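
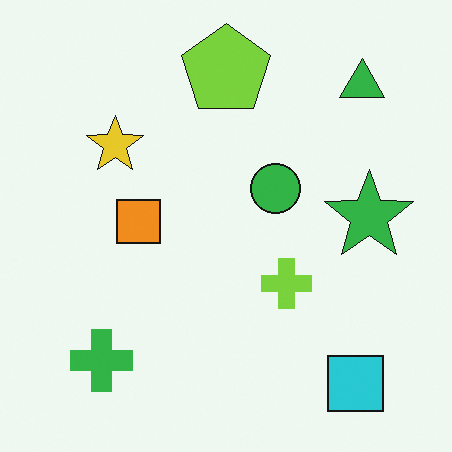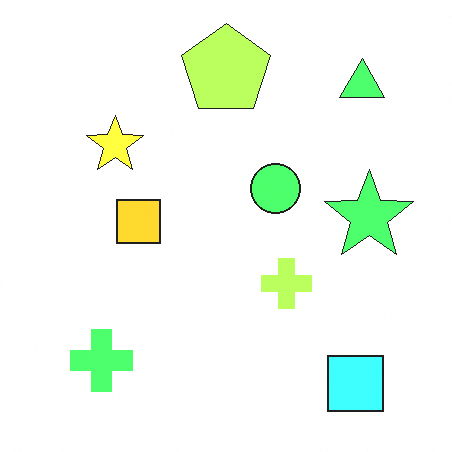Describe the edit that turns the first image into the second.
The image was brightened a lot.

Every pixel — background and shapes alike — is uniformly brightened.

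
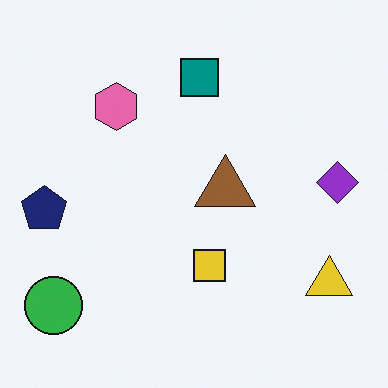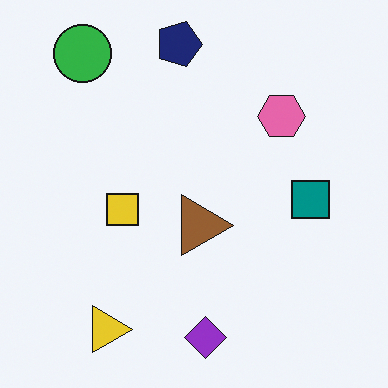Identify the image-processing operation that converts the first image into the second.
The transformation is: rotated 90° clockwise.

The green circle sits in the bottom-left of the first image and the top-left of the second — consistent with a whole-image 90° clockwise rotation.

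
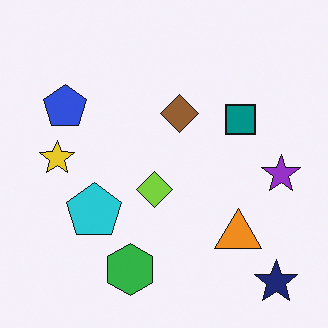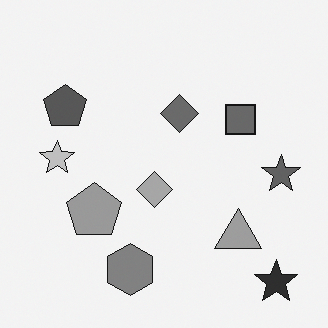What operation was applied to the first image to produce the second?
This is the original image converted to grayscale.

All color is removed — every shape is now a shade of grey.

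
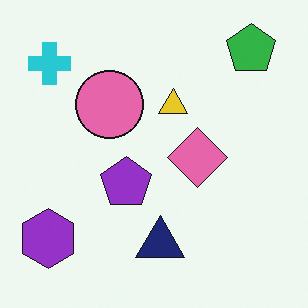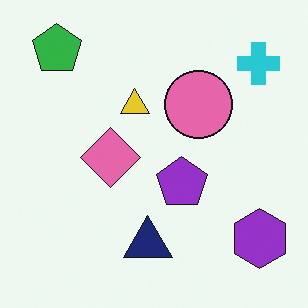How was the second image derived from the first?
The second image is the first flipped horizontally (left ↔ right).

The purple hexagon is in the bottom-left of the first image and the bottom-right of the second — shapes on opposite sides of the vertical midline have swapped in a mirror flip.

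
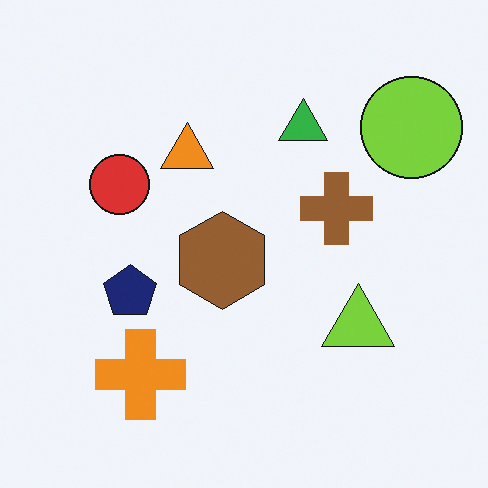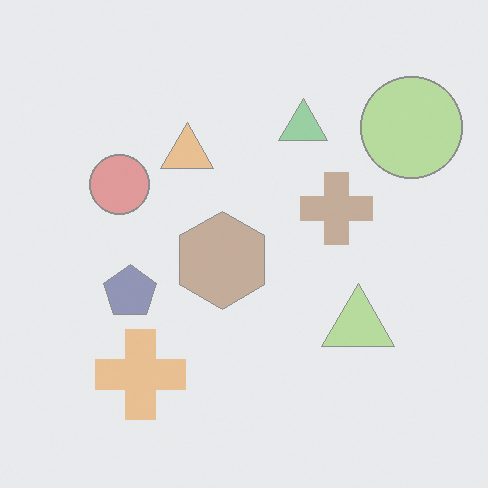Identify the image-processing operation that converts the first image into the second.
The image was washed out (contrast reduced).

Tones are pushed toward mid-grey across the whole image — a global contrast change.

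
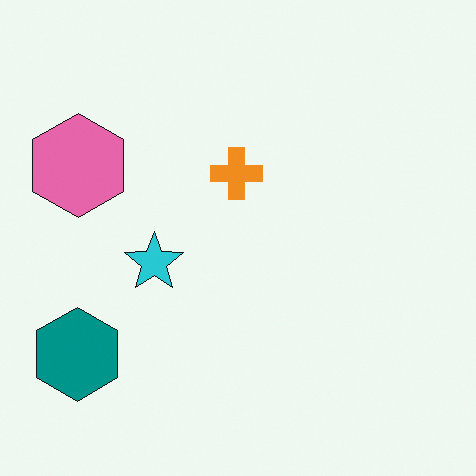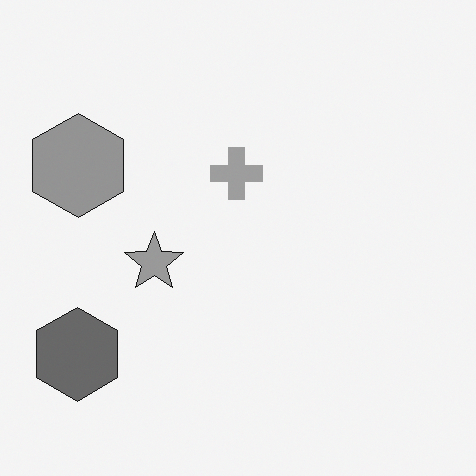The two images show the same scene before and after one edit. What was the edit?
The transformation is: converted to grayscale.

All color is removed — every shape is now a shade of grey.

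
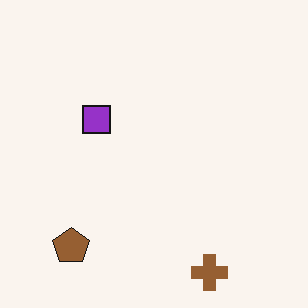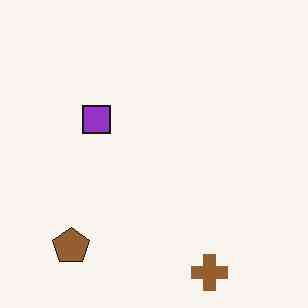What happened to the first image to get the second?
The image was given moderate JPEG compression.

Blocky 8×8 compression artifacts appear around shape edges and the flat background shows ringing — characteristic JPEG degradation.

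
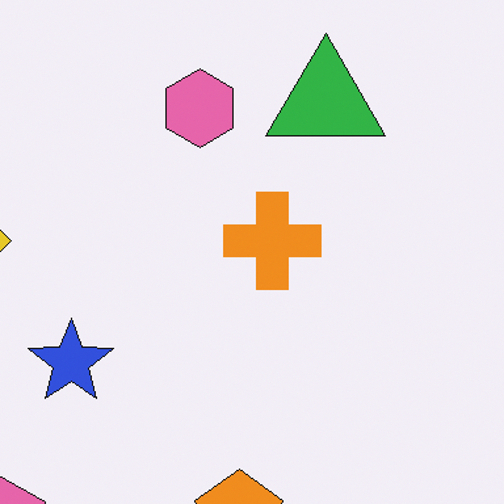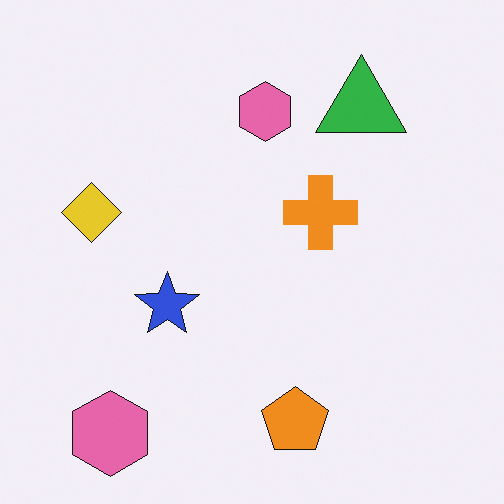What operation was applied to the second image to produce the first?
The image was cropped to a modestly smaller region and rescaled.

The visible shapes are larger and the field of view is narrower; shapes near the original edges may be partly or wholly outside the frame — a crop-and-rescale.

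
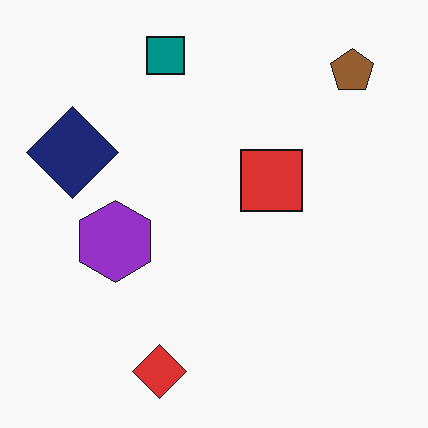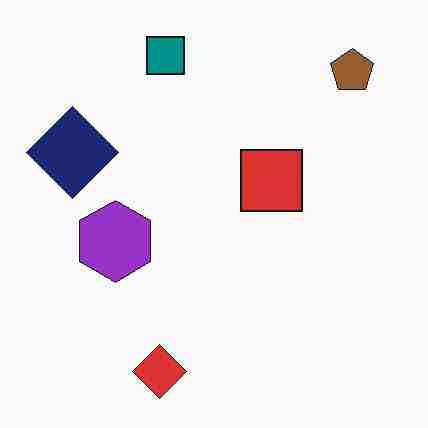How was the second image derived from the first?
The second image is the first degraded with heavy JPEG compression.

Blocky 8×8 compression artifacts appear around shape edges and the flat background shows ringing — characteristic JPEG degradation.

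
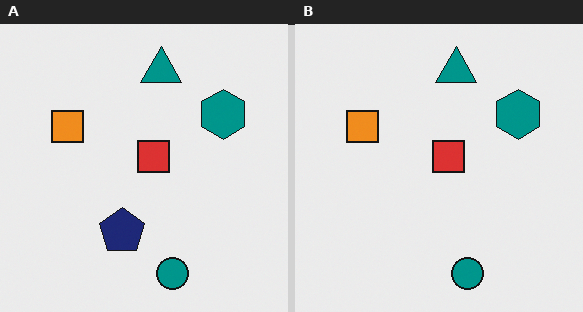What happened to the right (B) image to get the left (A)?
The image was overlaid with an additional navy pentagon.

A navy pentagon appears in the left (A) image that is absent from the right (B).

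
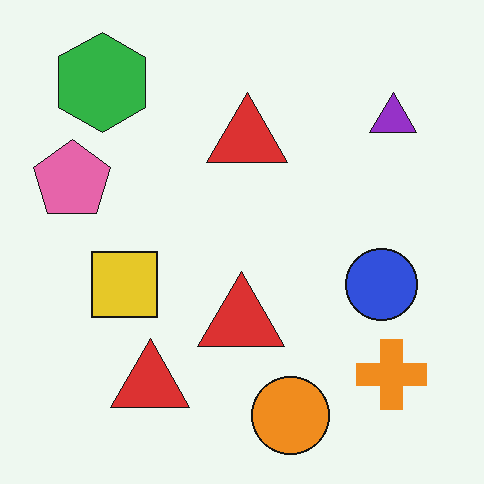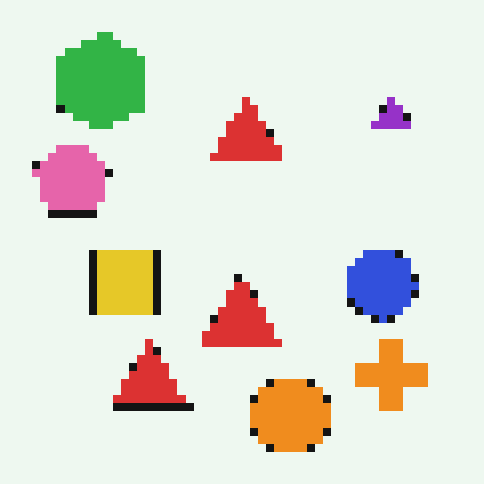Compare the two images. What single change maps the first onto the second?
It was pixelated into visible square blocks.

Shapes are reduced to large square blocks; fine edges and outlines are lost — a downscale-then-upscale (mosaic) effect.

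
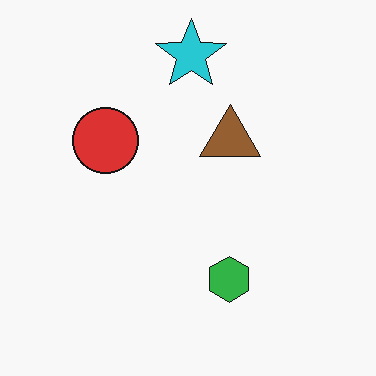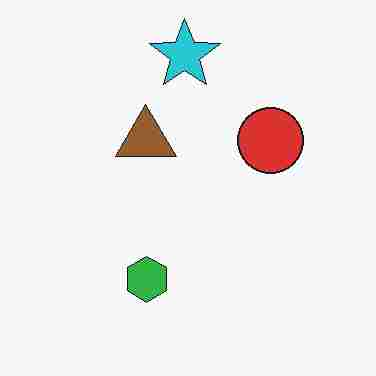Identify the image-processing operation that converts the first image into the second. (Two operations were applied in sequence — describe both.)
The transformation is: flipped horizontally (left ↔ right), then heavily JPEG-compressed with obvious blocking artifacts.

The red circle is in the left of the first image and the right of the second — shapes on opposite sides of the vertical midline have swapped in a mirror flip. Blocky 8×8 compression artifacts appear around shape edges and the flat background shows ringing — characteristic JPEG degradation.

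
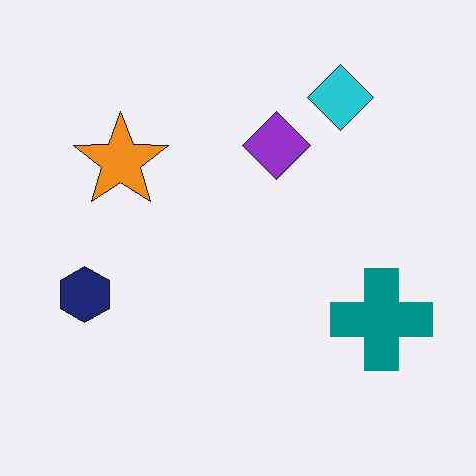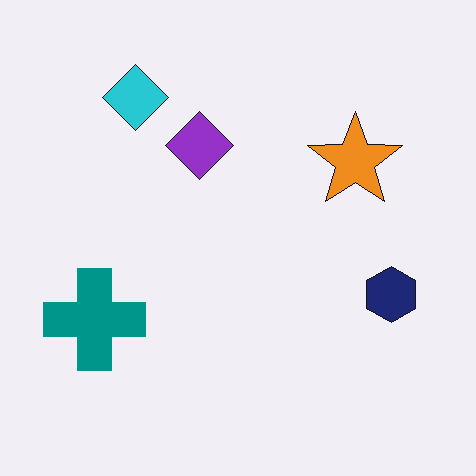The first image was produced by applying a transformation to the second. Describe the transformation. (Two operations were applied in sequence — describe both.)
JPEG-compressed with visible artifacts, then flipped horizontally (left ↔ right).

Blocky 8×8 compression artifacts appear around shape edges and the flat background shows ringing — characteristic JPEG degradation. The navy hexagon is in the right of the second image and the left of the first — shapes on opposite sides of the vertical midline have swapped in a mirror flip.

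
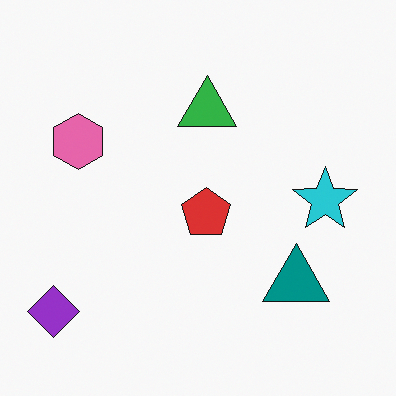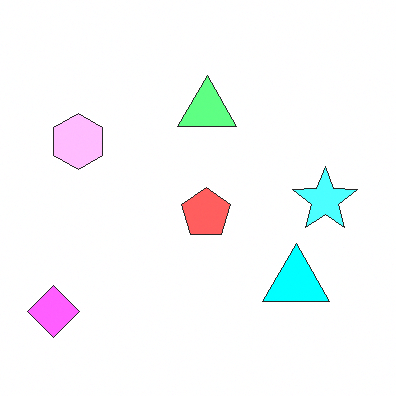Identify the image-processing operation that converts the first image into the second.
The transformation is: brightened a lot.

Every pixel — background and shapes alike — is uniformly brightened.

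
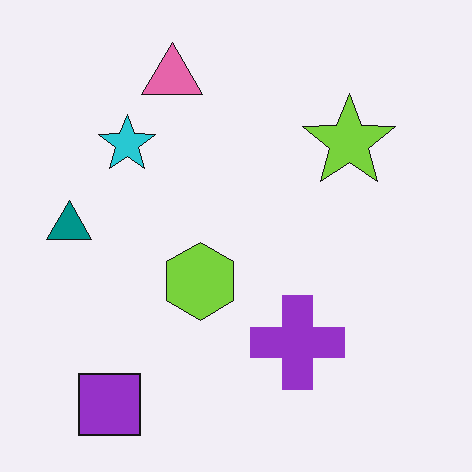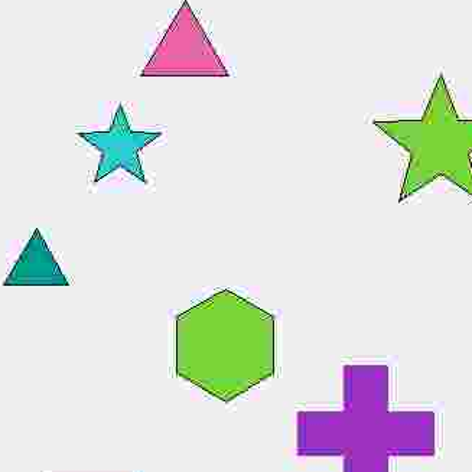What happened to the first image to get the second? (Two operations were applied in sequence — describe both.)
The transformation is: heavily JPEG-compressed with obvious blocking artifacts, then cropped to a modestly smaller region and rescaled.

Blocky 8×8 compression artifacts appear around shape edges and the flat background shows ringing — characteristic JPEG degradation. The visible shapes are larger and the field of view is narrower; shapes near the original edges may be partly or wholly outside the frame — a crop-and-rescale.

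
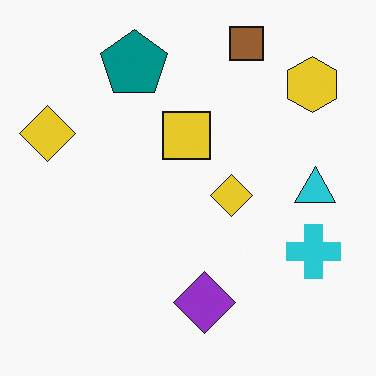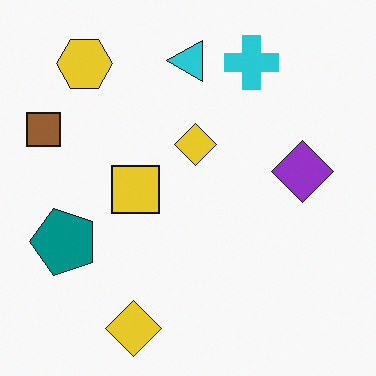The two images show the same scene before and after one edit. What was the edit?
The second image is the first rotated 90° counter-clockwise.

The yellow hexagon sits in the top-right of the first image and the top-left of the second — consistent with a whole-image 90° counter-clockwise rotation.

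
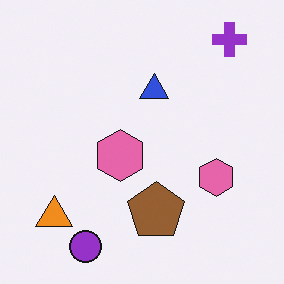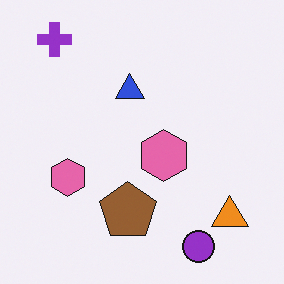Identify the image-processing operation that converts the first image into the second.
The transformation is: flipped horizontally (left ↔ right).

The orange triangle is in the bottom-left of the first image and the bottom-right of the second — shapes on opposite sides of the vertical midline have swapped in a mirror flip.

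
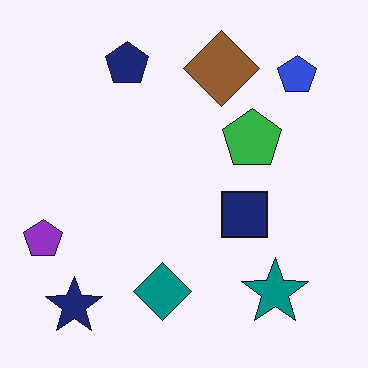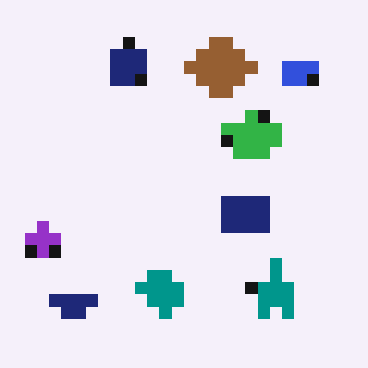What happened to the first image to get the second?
The transformation is: coarsely pixelated.

Shapes are reduced to large square blocks; fine edges and outlines are lost — a downscale-then-upscale (mosaic) effect.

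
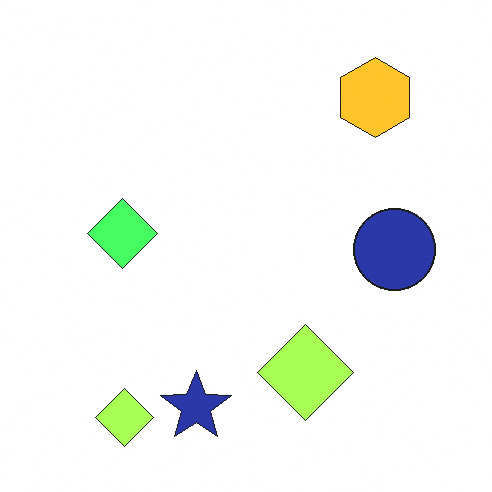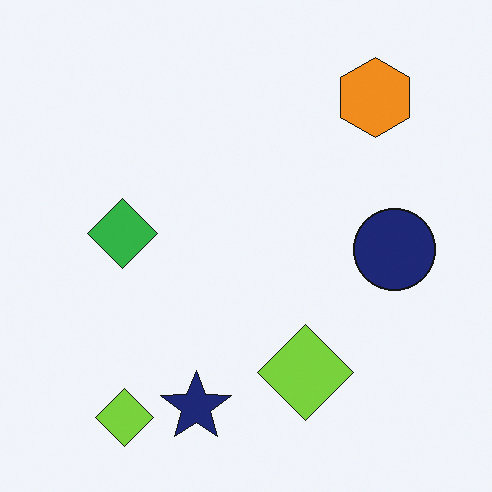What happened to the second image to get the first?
Substantially brightened.

Every pixel — background and shapes alike — is uniformly brightened.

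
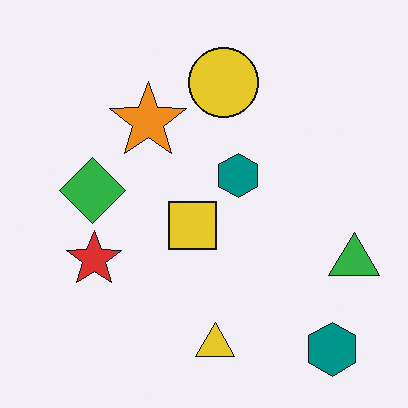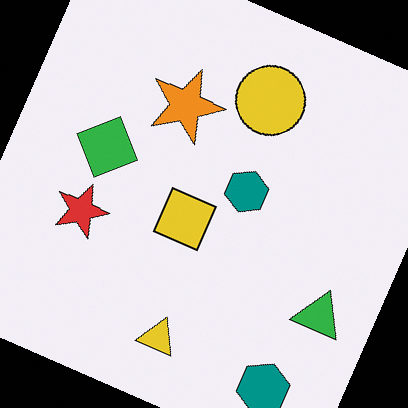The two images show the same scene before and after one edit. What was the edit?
The transformation is: rotated clockwise by a moderate amount.

Every shape is tilted by the same angle and the image corners show triangular fill wedges — a whole-image rotation by a non-right angle.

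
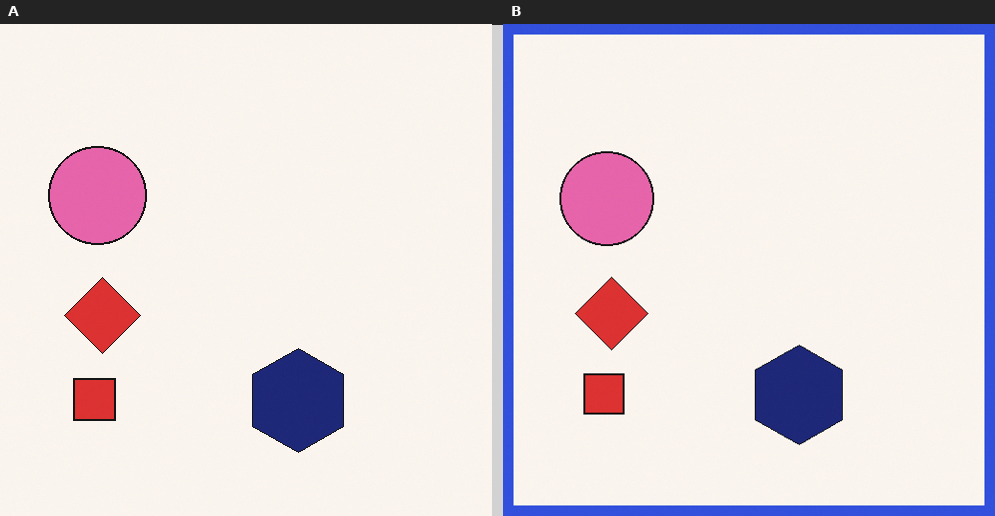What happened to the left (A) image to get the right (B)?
It was framed with a blue border.

A solid blue frame runs around the edge of the right (B) image, with the content slightly shrunk inside it.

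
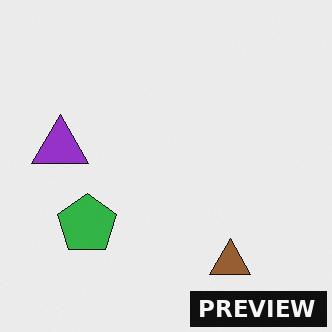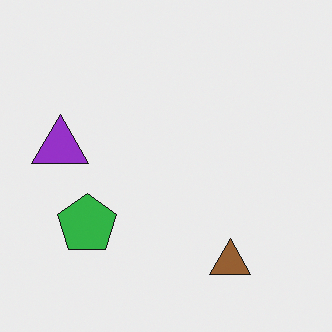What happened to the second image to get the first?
The first image is the second watermarked with the text "PREVIEW" in the lower-right corner.

A dark label reading "PREVIEW" appears in the lower-right corner.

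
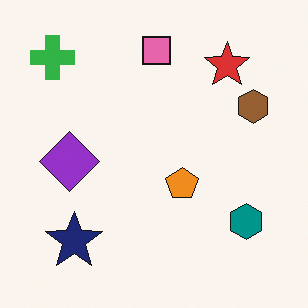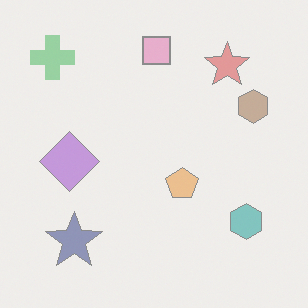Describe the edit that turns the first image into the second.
The transformation is: washed out (contrast reduced).

Tones are pushed toward mid-grey across the whole image — a global contrast change.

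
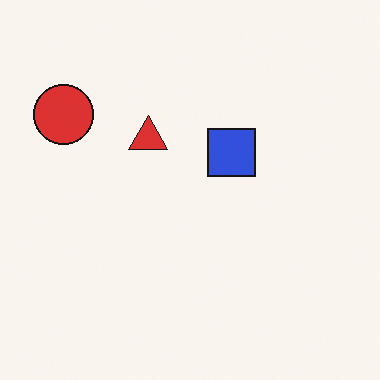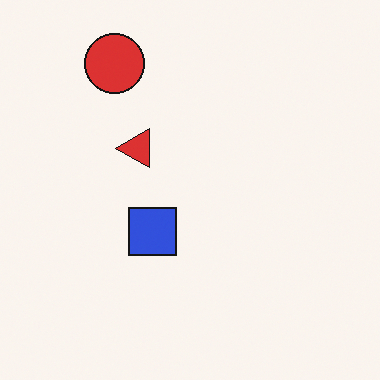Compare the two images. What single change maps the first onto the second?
Transposed (reflected across the top-left ↔ bottom-right diagonal).

Shapes have swapped their row and column positions — what was in the top-right is now in the bottom-left — a diagonal reflection.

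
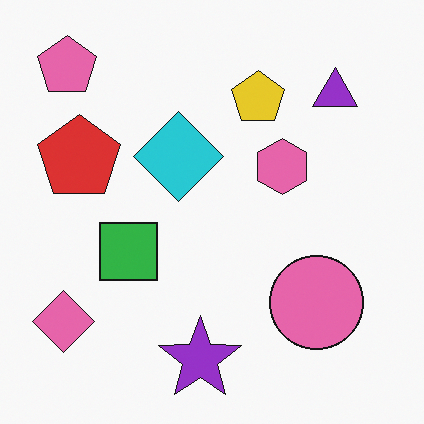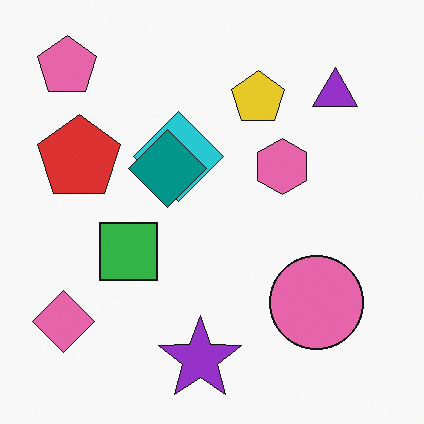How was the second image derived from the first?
The image was overlaid with an additional teal diamond.

A teal diamond appears in the second image that is absent from the first.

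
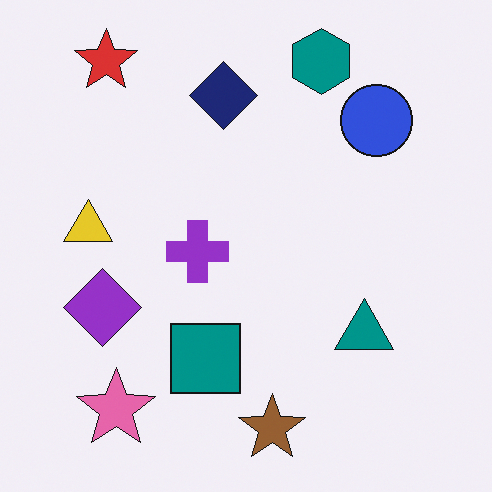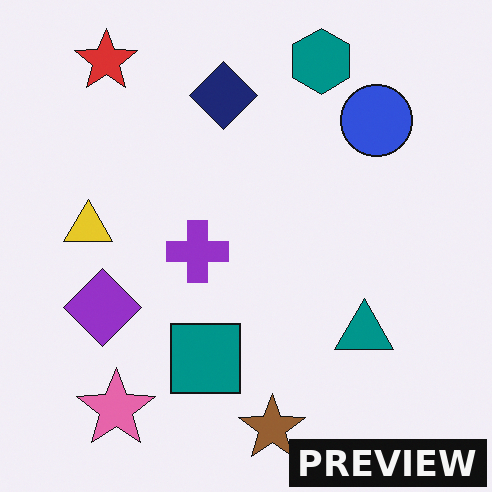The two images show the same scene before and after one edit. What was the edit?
This is the original image watermarked with the text "PREVIEW" in the lower-right corner.

A dark label reading "PREVIEW" appears in the lower-right corner.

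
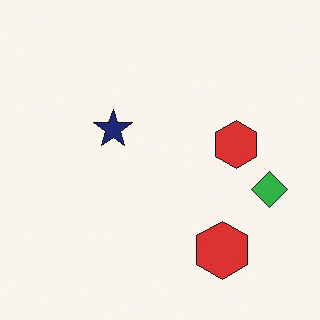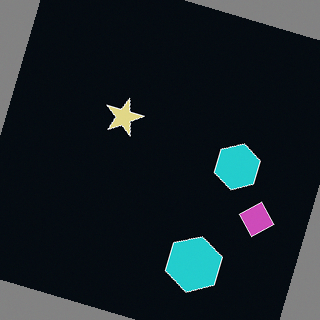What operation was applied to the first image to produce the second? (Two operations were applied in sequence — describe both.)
It was color-inverted (negative), then rotated clockwise by a clearly visible amount.

The light background has become dark and every shape's color is its complement — a photographic negative. Every shape is tilted by the same angle and the image corners show triangular fill wedges — a whole-image rotation by a non-right angle.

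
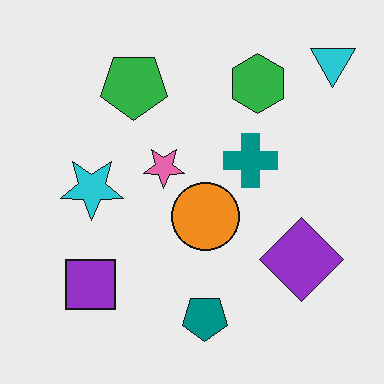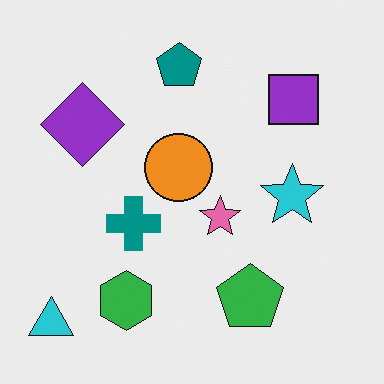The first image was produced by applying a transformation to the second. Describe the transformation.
This is the original image rotated 180°.

The cyan triangle sits in the bottom-left of the second image and the top-right of the first — consistent with a whole-image 180° rotation.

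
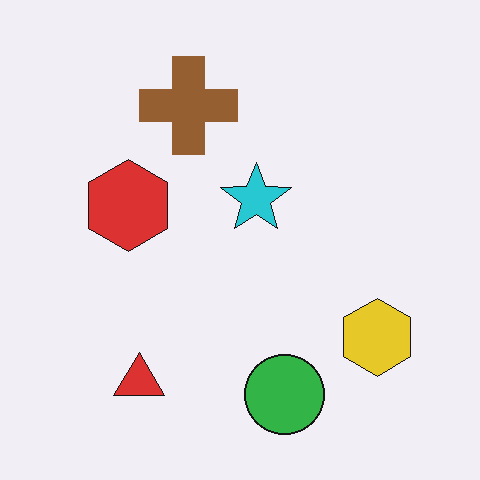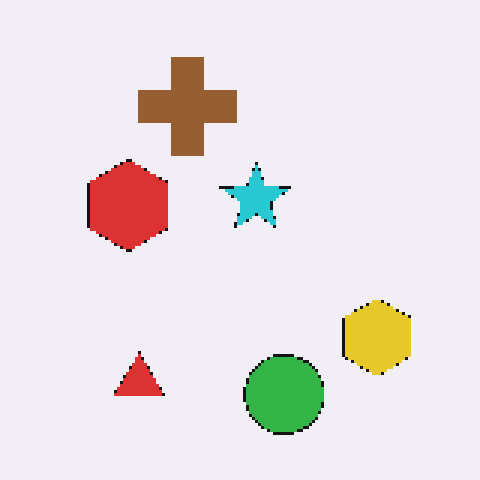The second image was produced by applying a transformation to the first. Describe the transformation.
The second image is the first lightly pixelated (a mild mosaic effect).

Shapes are reduced to large square blocks; fine edges and outlines are lost — a downscale-then-upscale (mosaic) effect.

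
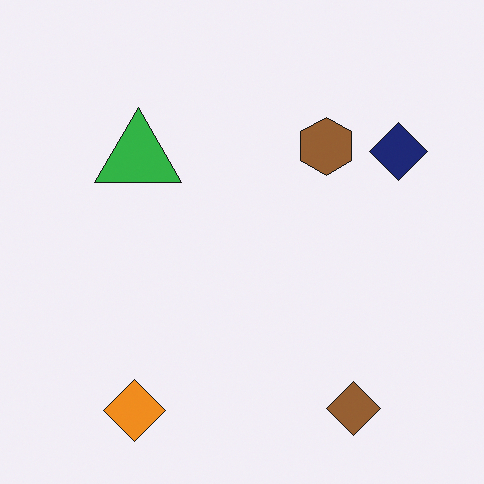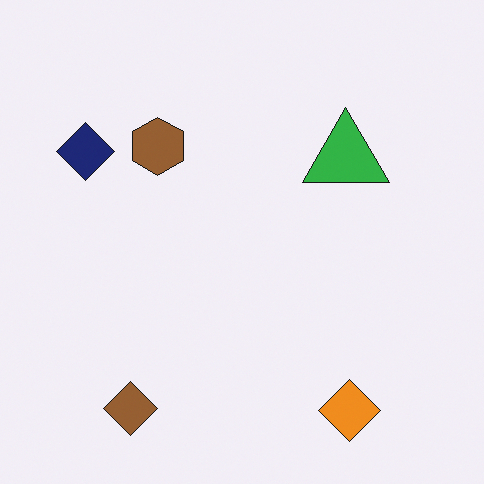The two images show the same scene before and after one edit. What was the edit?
The image was flipped horizontally (left ↔ right).

The navy diamond is in the top-right of the first image and the top-left of the second — shapes on opposite sides of the vertical midline have swapped in a mirror flip.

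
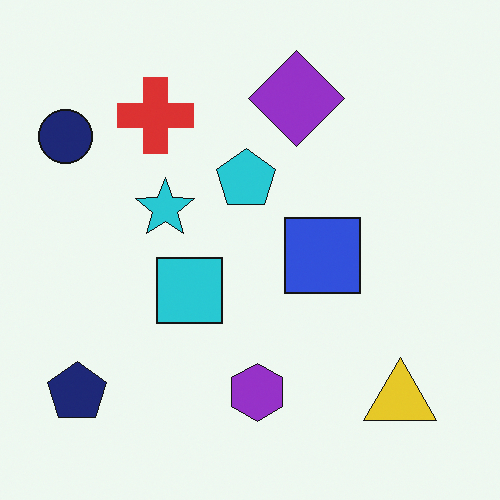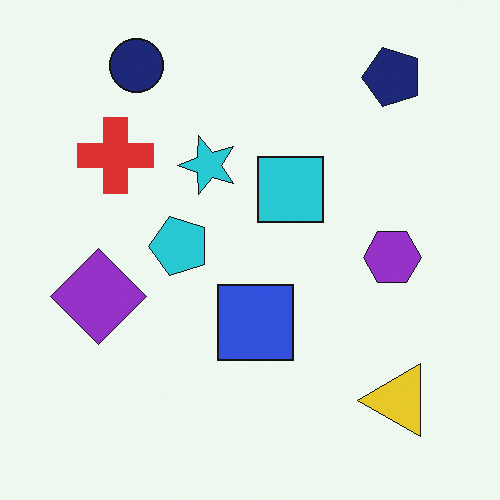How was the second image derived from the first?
The transformation is: transposed (reflected across the top-left ↔ bottom-right diagonal).

Shapes have swapped their row and column positions — what was in the top-right is now in the bottom-left — a diagonal reflection.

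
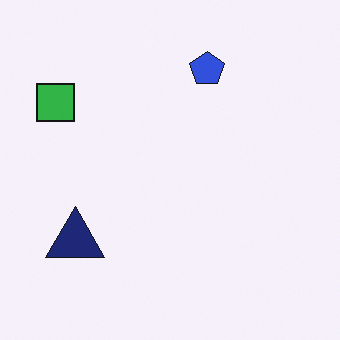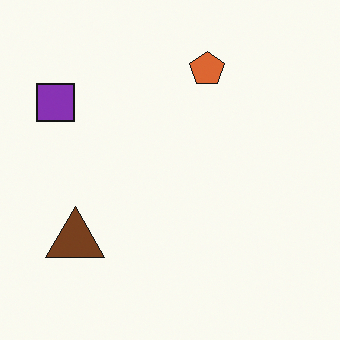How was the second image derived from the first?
The second image is the first hue-shifted through roughly a third of the color wheel.

Every shape's color has rotated by the same amount around the hue wheel — a uniform hue shift.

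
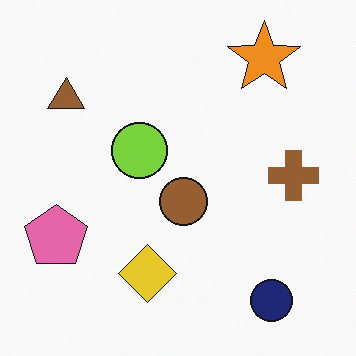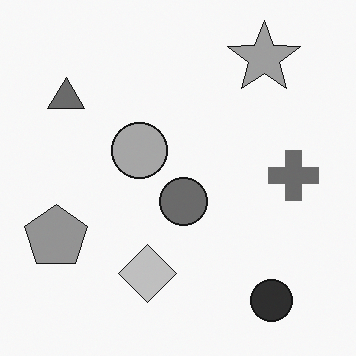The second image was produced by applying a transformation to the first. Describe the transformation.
It was converted to grayscale.

All color is removed — every shape is now a shade of grey.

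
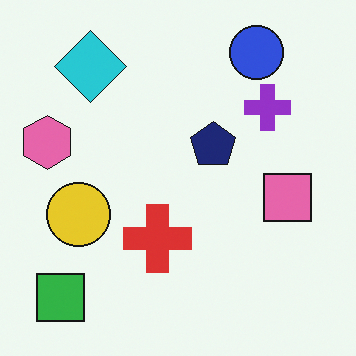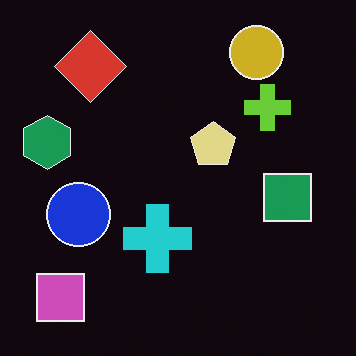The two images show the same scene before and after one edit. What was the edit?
The second image is the first color-inverted (negative).

The light background has become dark and every shape's color is its complement — a photographic negative.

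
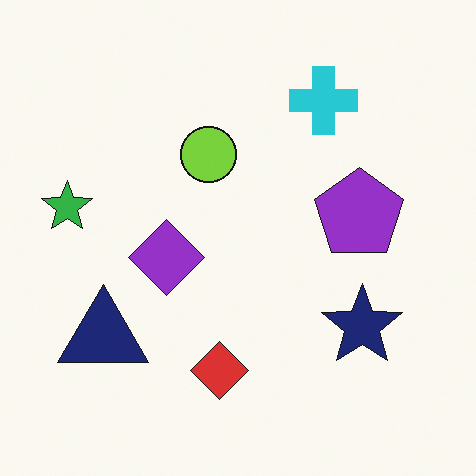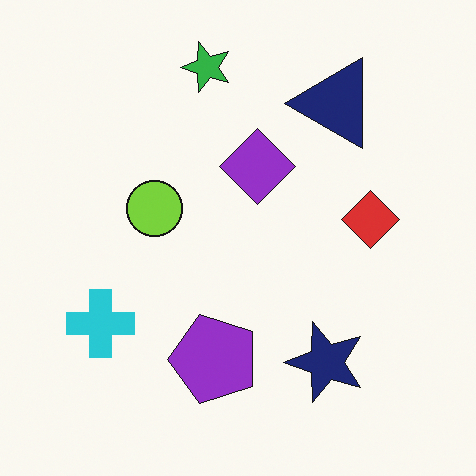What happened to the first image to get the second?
The second image is the first transposed (reflected across the top-left ↔ bottom-right diagonal).

Shapes have swapped their row and column positions — what was in the top-right is now in the bottom-left — a diagonal reflection.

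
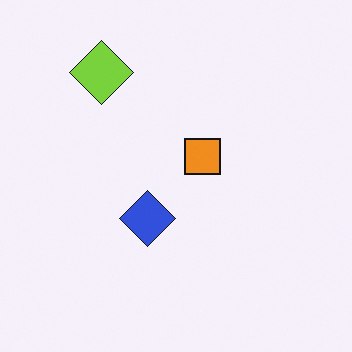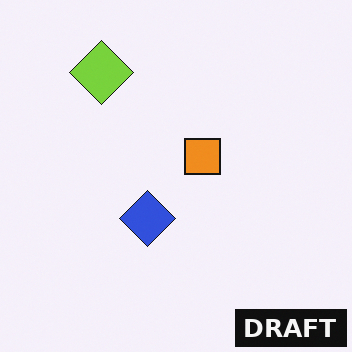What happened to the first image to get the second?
This is the original image watermarked with the text "DRAFT" in the lower-right corner.

A dark label reading "DRAFT" appears in the lower-right corner.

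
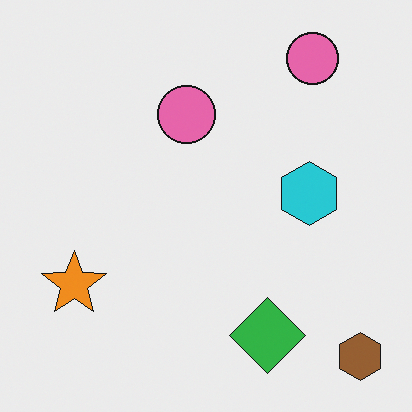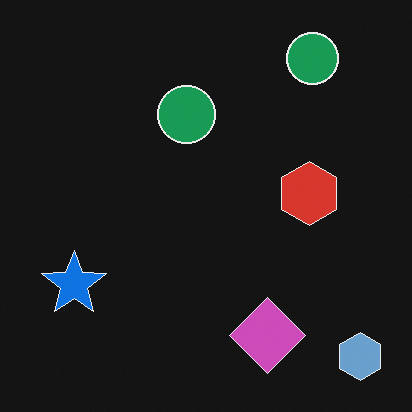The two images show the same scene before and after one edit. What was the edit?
This is the original image color-inverted (negative).

The light background has become dark and every shape's color is its complement — a photographic negative.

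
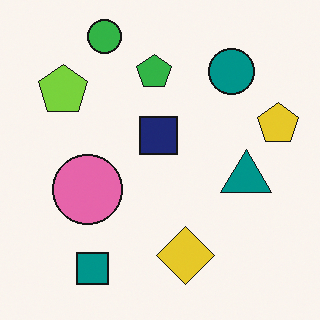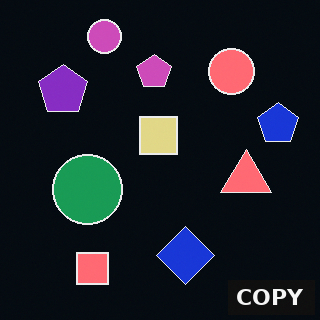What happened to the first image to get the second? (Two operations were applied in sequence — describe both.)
The image was color-inverted (negative), then watermarked with the text "COPY" in the lower-right corner.

The light background has become dark and every shape's color is its complement — a photographic negative. A dark label reading "COPY" appears in the lower-right corner.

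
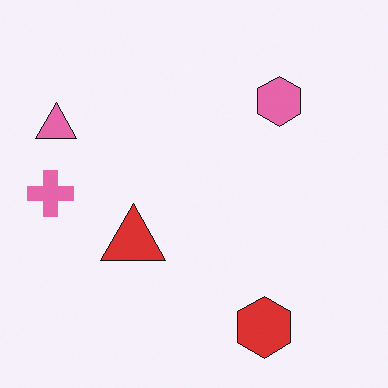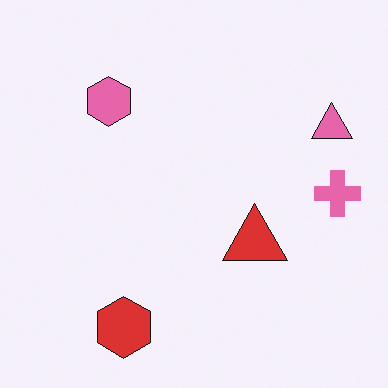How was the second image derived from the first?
This is the original image flipped horizontally (left ↔ right).

The pink cross is in the left of the first image and the right of the second — shapes on opposite sides of the vertical midline have swapped in a mirror flip.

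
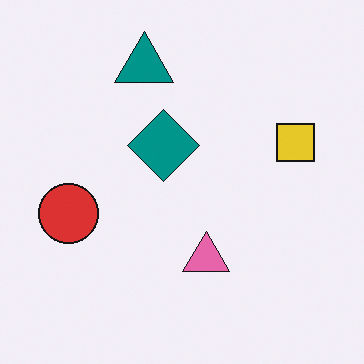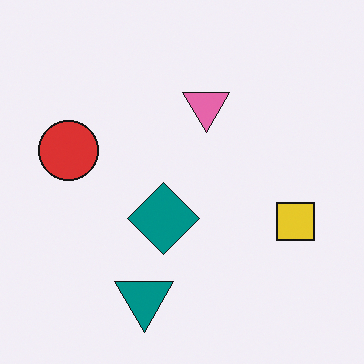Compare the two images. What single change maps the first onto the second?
This is the original image flipped vertically (top ↔ bottom).

The teal triangle is in the top of the first image and the bottom of the second — shapes on opposite sides of the horizontal midline have swapped in a mirror flip.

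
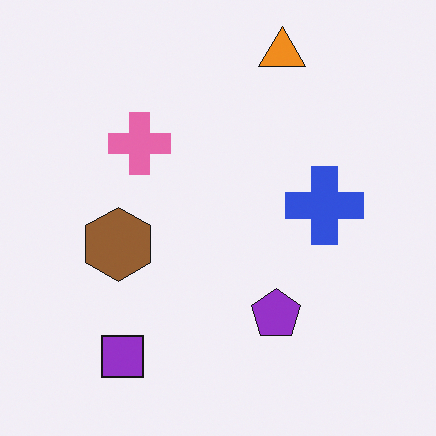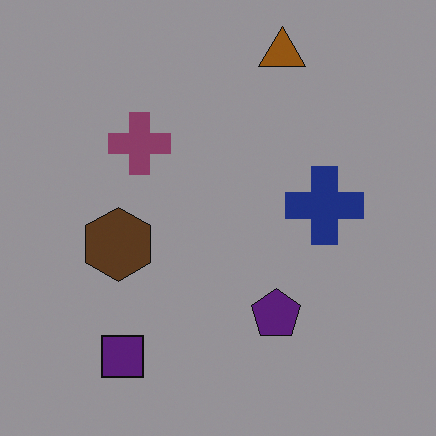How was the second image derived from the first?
Noticeably darkened.

Every pixel — background and shapes alike — is uniformly darkened.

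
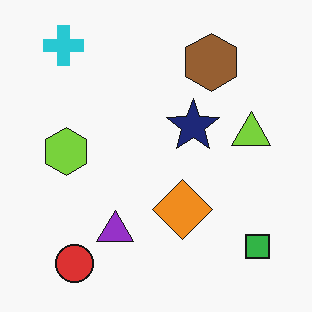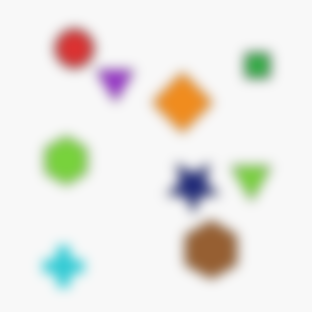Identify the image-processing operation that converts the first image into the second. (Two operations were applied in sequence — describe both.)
Flipped vertically (top ↔ bottom), then strongly gaussian-blurred.

The cyan cross is in the top-left of the first image and the bottom-left of the second — shapes on opposite sides of the horizontal midline have swapped in a mirror flip. Shape edges and outlines are uniformly softened across the whole image.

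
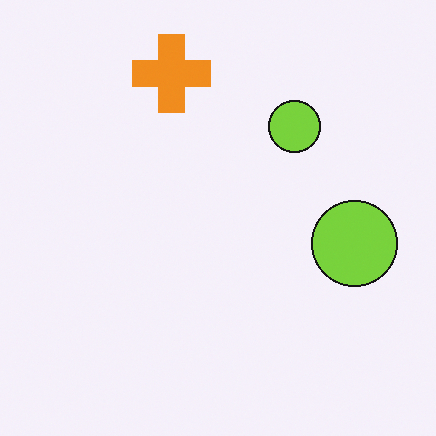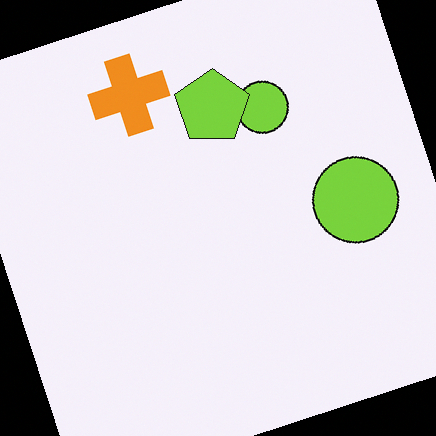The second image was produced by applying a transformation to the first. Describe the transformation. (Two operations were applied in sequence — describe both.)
The transformation is: rotated counter-clockwise by a moderate amount, then overlaid with an additional lime pentagon.

Every shape is tilted by the same angle and the image corners show triangular fill wedges — a whole-image rotation by a non-right angle. A lime pentagon appears in the second image that is absent from the first.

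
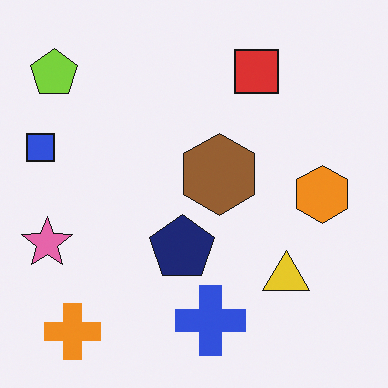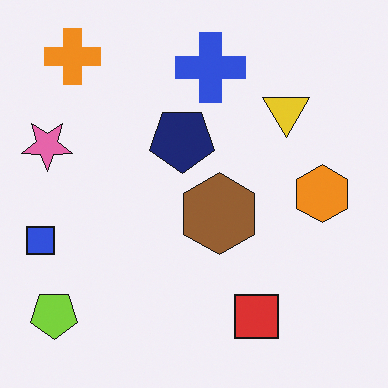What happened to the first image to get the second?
The second image is the first flipped vertically (top ↔ bottom).

The orange cross is in the bottom-left of the first image and the top-left of the second — shapes on opposite sides of the horizontal midline have swapped in a mirror flip.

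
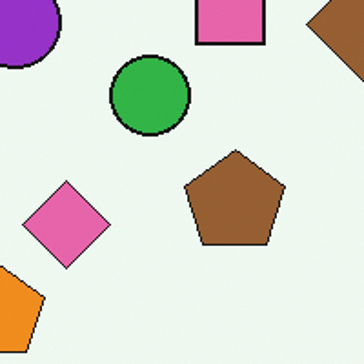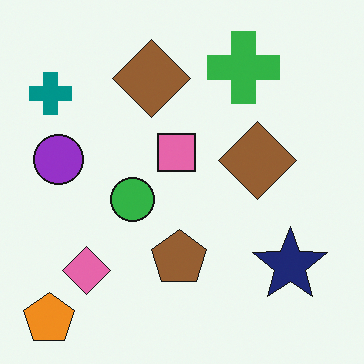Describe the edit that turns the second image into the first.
Cropped tightly and scaled back up.

The visible shapes are larger and the field of view is narrower; shapes near the original edges may be partly or wholly outside the frame — a crop-and-rescale.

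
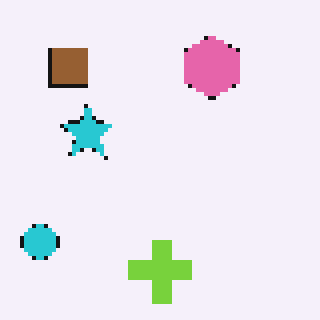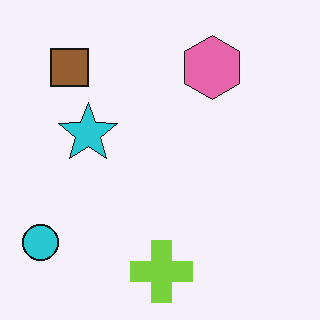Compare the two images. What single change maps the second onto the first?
The image was mildly pixelated.

Shapes are reduced to large square blocks; fine edges and outlines are lost — a downscale-then-upscale (mosaic) effect.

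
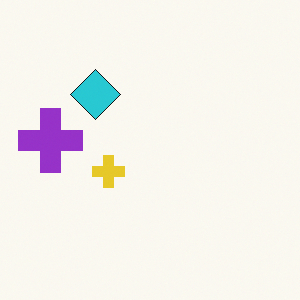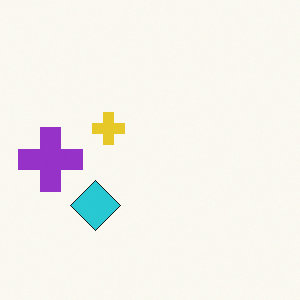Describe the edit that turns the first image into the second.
The image was flipped vertically (top ↔ bottom).

The cyan diamond is in the top-left of the first image and the bottom-left of the second — shapes on opposite sides of the horizontal midline have swapped in a mirror flip.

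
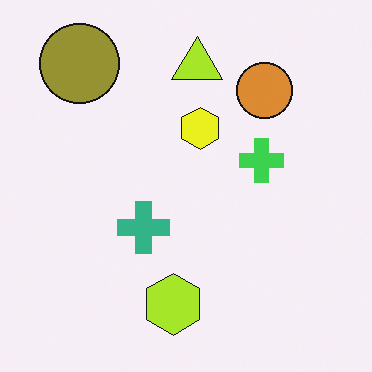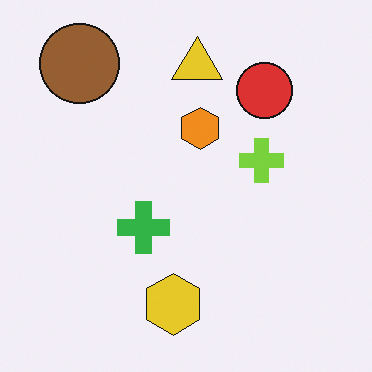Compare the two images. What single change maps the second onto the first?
It was hue-shifted slightly.

Every shape's color has rotated by the same amount around the hue wheel — a uniform hue shift.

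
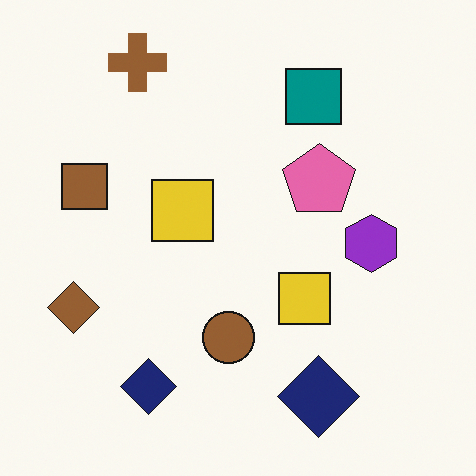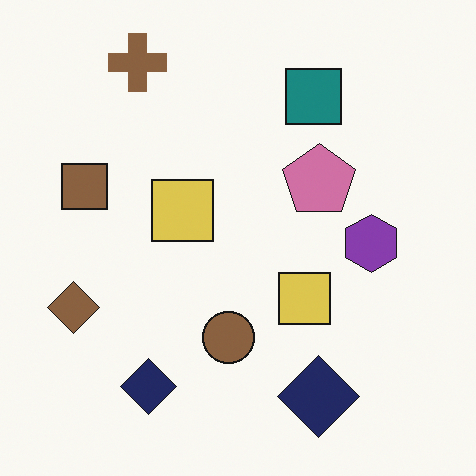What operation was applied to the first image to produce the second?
The second image is the first slightly desaturated.

All colors are more muted and greyish — a global saturation change.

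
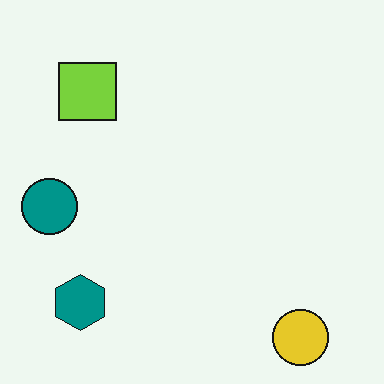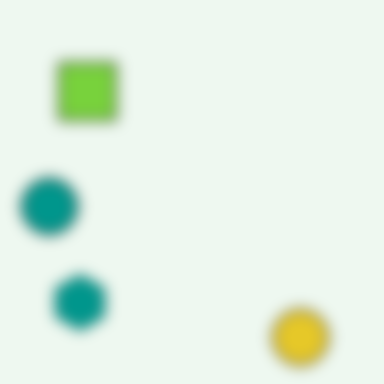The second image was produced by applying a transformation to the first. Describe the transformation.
The second image is the first strongly gaussian-blurred.

Shape edges and outlines are uniformly softened across the whole image.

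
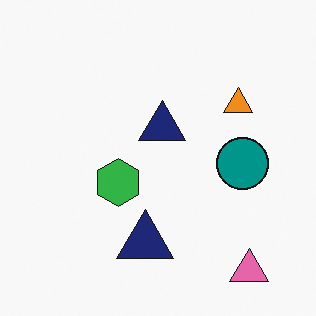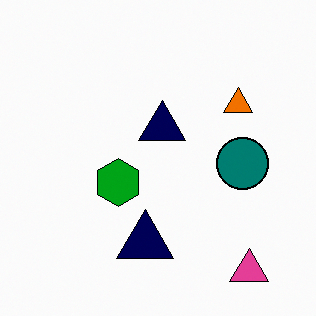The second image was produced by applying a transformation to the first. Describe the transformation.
It was given slightly increased contrast.

Tones are pushed away from mid-grey across the whole image — a global contrast change.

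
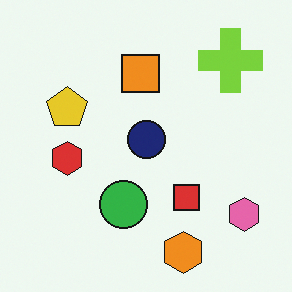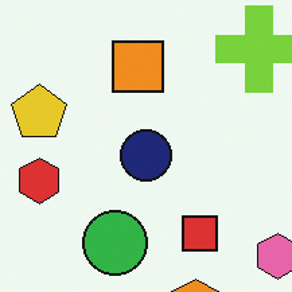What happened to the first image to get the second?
Cropped slightly and scaled back up.

The visible shapes are larger and the field of view is narrower; shapes near the original edges may be partly or wholly outside the frame — a crop-and-rescale.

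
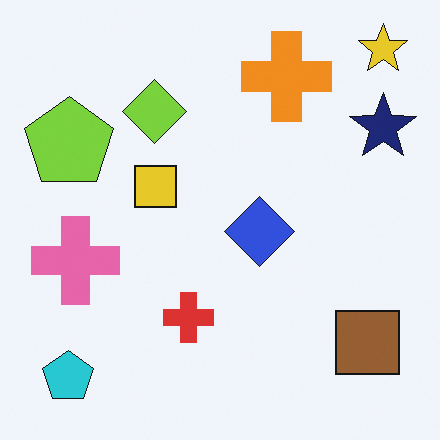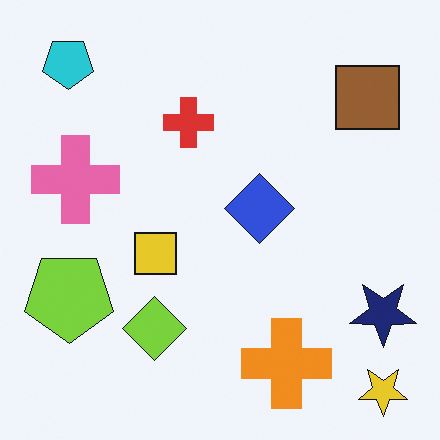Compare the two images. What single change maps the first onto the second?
The second image is the first flipped vertically (top ↔ bottom).

The yellow star is in the top-right of the first image and the bottom-right of the second — shapes on opposite sides of the horizontal midline have swapped in a mirror flip.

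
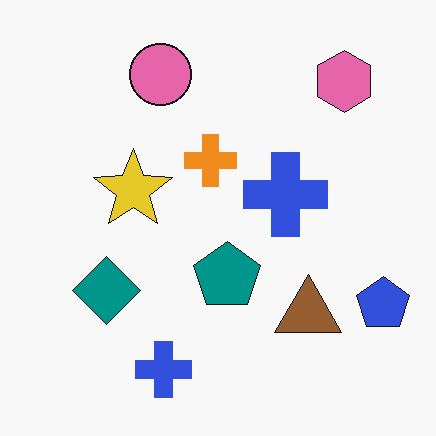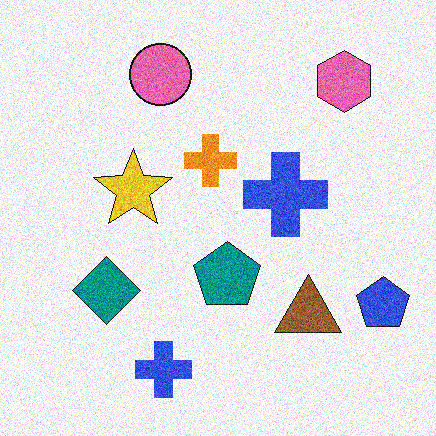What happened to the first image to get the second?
It was degraded with strong gaussian noise.

Random speckle covers the whole image, including the flat background.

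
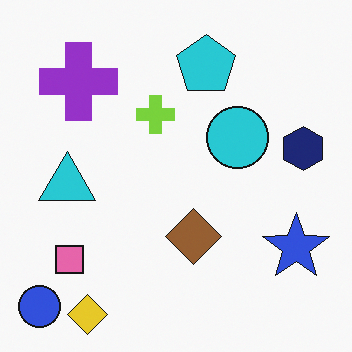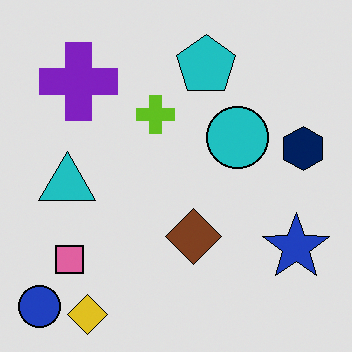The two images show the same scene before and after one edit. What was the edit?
It was posterized to a reduced palette.

Each flat color has snapped to a coarser quantized level — most visibly, the near-white background has dropped to a flat grey.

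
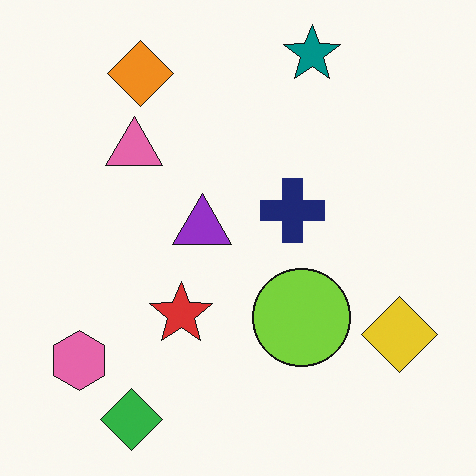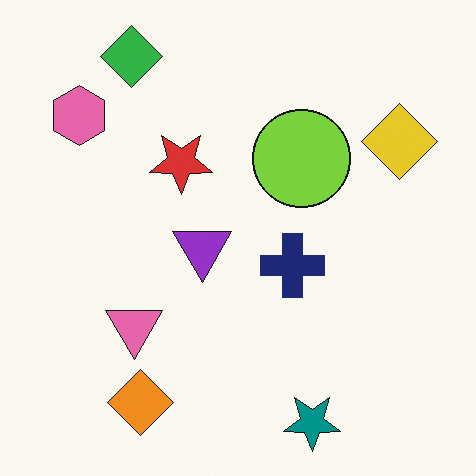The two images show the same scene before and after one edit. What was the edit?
The second image is the first flipped vertically (top ↔ bottom).

The teal star is in the top of the first image and the bottom of the second — shapes on opposite sides of the horizontal midline have swapped in a mirror flip.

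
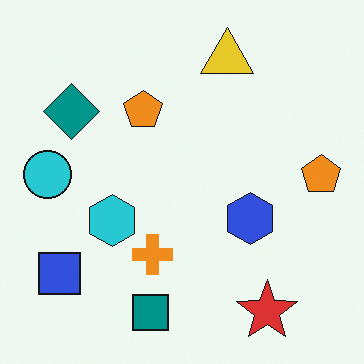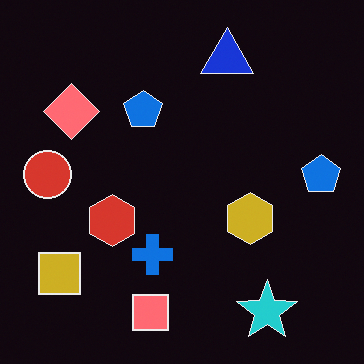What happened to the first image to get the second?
The transformation is: color-inverted (negative).

The light background has become dark and every shape's color is its complement — a photographic negative.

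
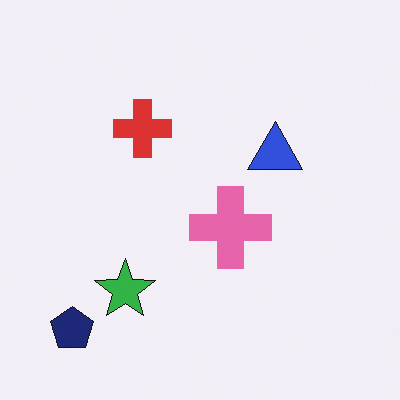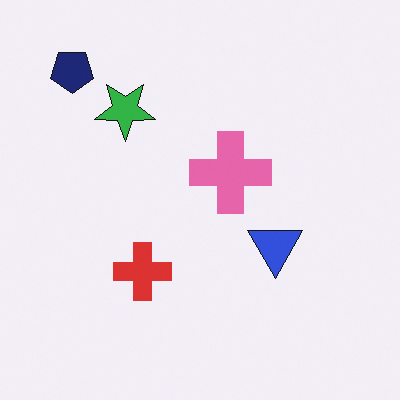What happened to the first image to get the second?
It was flipped vertically (top ↔ bottom).

The navy pentagon is in the bottom-left of the first image and the top-left of the second — shapes on opposite sides of the horizontal midline have swapped in a mirror flip.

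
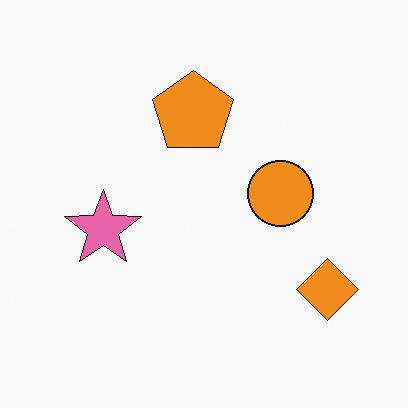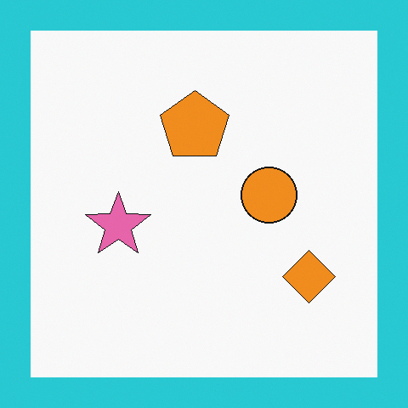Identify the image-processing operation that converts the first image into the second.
The second image is the first framed with a cyan border.

A solid cyan frame runs around the edge of the second image, with the content slightly shrunk inside it.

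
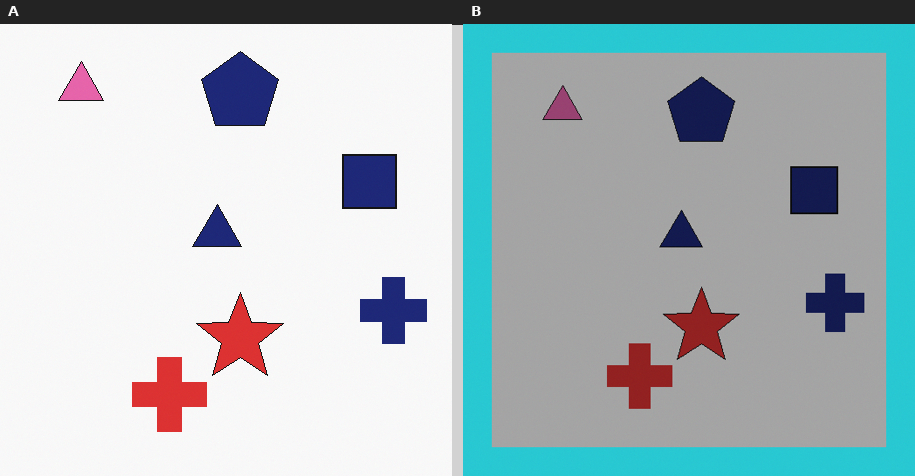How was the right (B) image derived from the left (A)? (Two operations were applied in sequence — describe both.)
Darkened a lot, then framed with a cyan border.

Every pixel — background and shapes alike — is uniformly darkened. A solid cyan frame runs around the edge of the right (B) image, with the content slightly shrunk inside it.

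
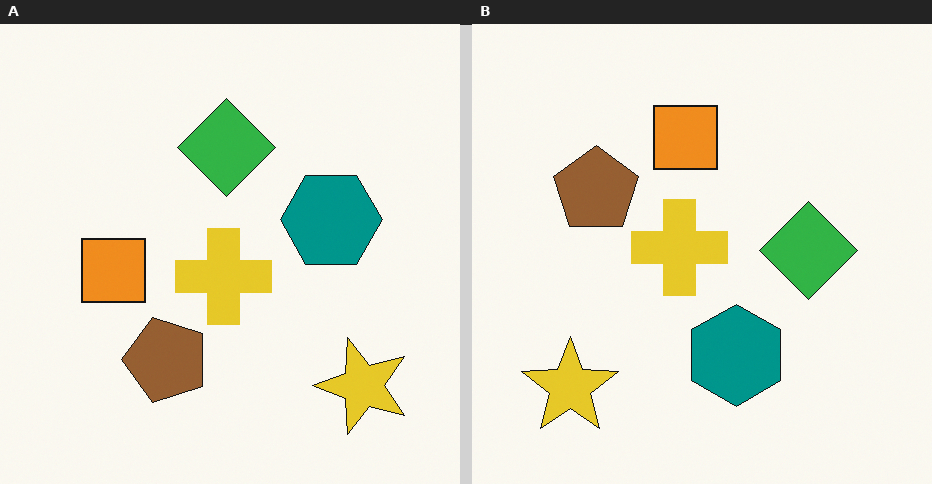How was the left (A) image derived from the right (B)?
The left (A) image is the right (B) rotated 90° counter-clockwise.

The yellow star sits in the bottom-left of the right (B) image and the bottom-right of the left (A) — consistent with a whole-image 90° counter-clockwise rotation.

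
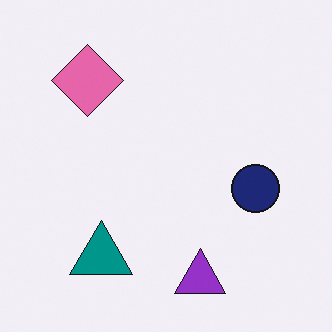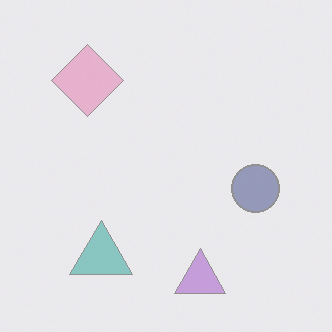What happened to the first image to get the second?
The second image is the first given much lower contrast.

Tones are pushed toward mid-grey across the whole image — a global contrast change.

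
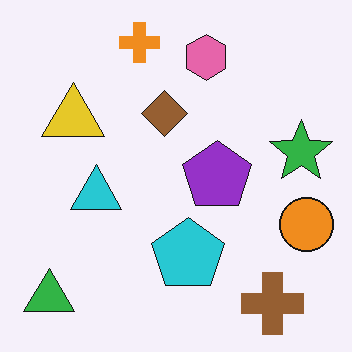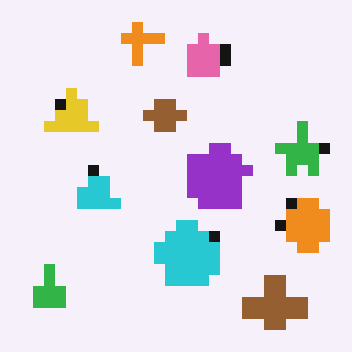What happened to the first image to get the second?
Heavily pixelated into large blocks.

Shapes are reduced to large square blocks; fine edges and outlines are lost — a downscale-then-upscale (mosaic) effect.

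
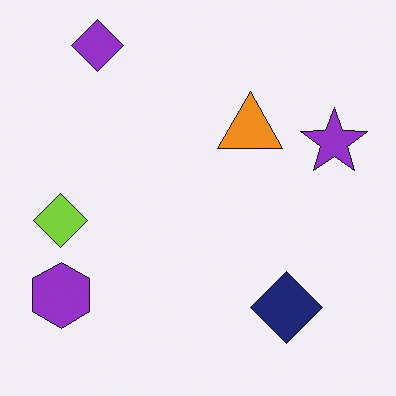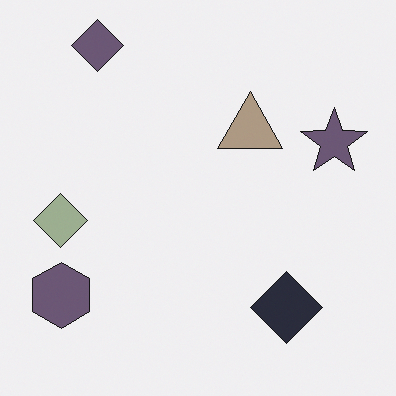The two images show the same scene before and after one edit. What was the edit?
This is the original image made much more muted (saturation change).

All colors are more muted and greyish — a global saturation change.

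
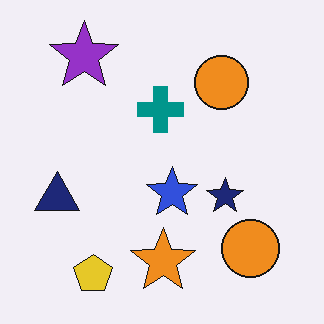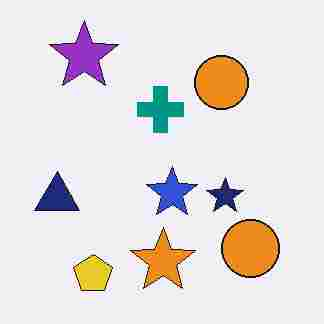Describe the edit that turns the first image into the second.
The transformation is: degraded with heavy JPEG compression.

Blocky 8×8 compression artifacts appear around shape edges and the flat background shows ringing — characteristic JPEG degradation.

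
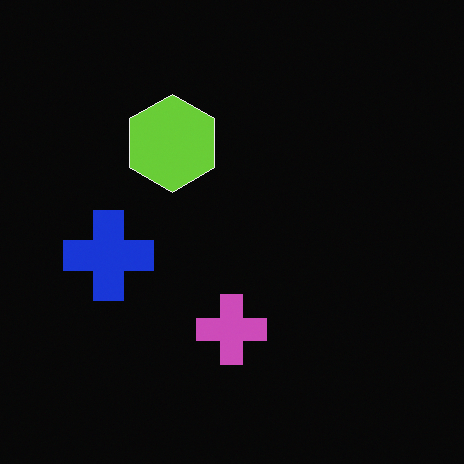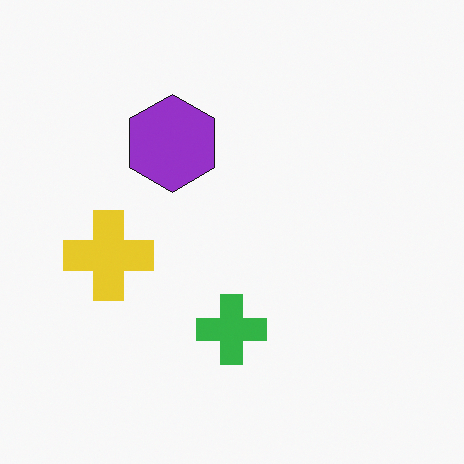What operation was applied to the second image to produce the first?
Color-inverted (negative).

The light background has become dark and every shape's color is its complement — a photographic negative.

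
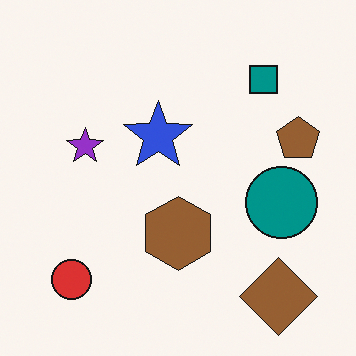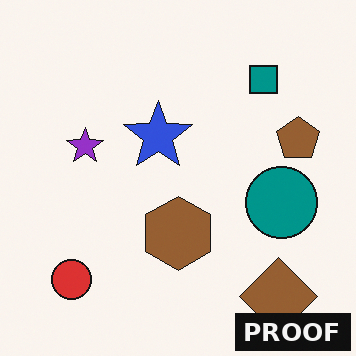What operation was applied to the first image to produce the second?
The image was watermarked with the text "PROOF" in the lower-right corner.

A dark label reading "PROOF" appears in the lower-right corner.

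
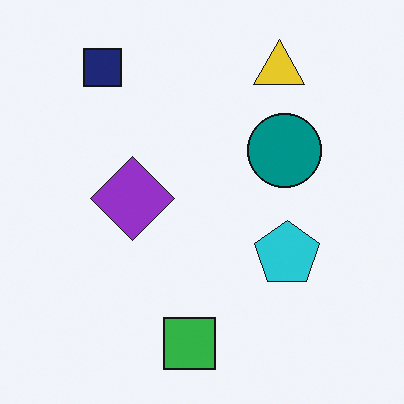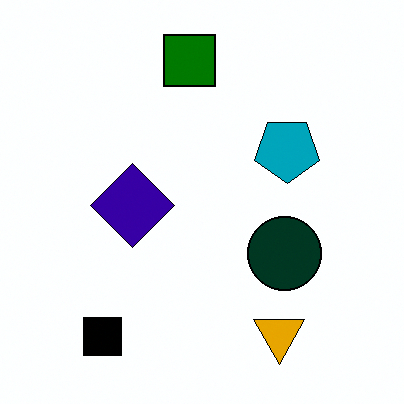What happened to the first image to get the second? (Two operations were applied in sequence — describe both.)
The image was flipped vertically (top ↔ bottom), then given much higher contrast.

The green square is in the bottom of the first image and the top of the second — shapes on opposite sides of the horizontal midline have swapped in a mirror flip. Tones are pushed away from mid-grey across the whole image — a global contrast change.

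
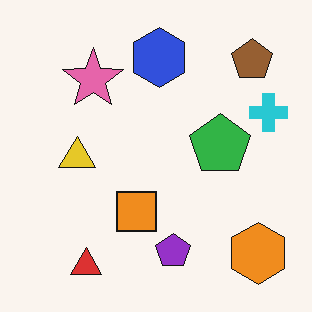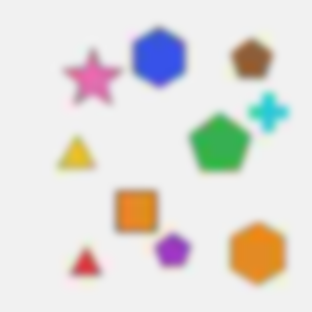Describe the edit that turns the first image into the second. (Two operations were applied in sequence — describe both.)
The image was degraded with heavy JPEG compression, then moderately blurred.

Blocky 8×8 compression artifacts appear around shape edges and the flat background shows ringing — characteristic JPEG degradation. Shape edges and outlines are uniformly softened across the whole image.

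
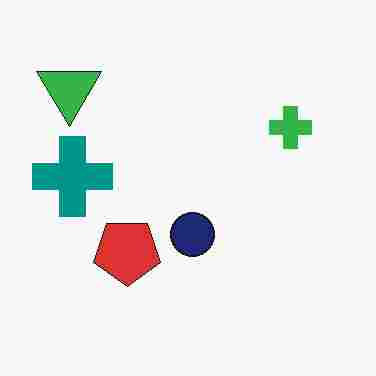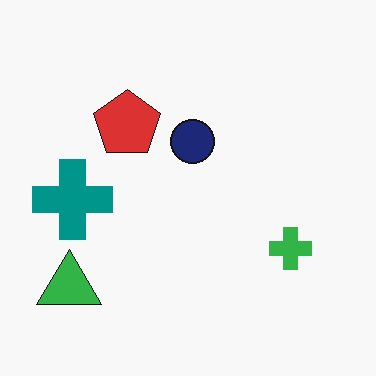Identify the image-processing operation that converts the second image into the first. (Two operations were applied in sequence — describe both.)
It was flipped vertically (top ↔ bottom), then degraded with heavy JPEG compression.

The green triangle is in the bottom-left of the second image and the top-left of the first — shapes on opposite sides of the horizontal midline have swapped in a mirror flip. Blocky 8×8 compression artifacts appear around shape edges and the flat background shows ringing — characteristic JPEG degradation.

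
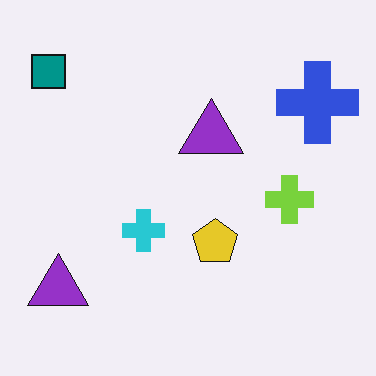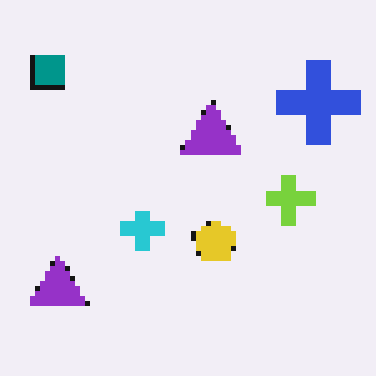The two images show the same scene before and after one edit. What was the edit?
This is the original image mildly pixelated.

Shapes are reduced to large square blocks; fine edges and outlines are lost — a downscale-then-upscale (mosaic) effect.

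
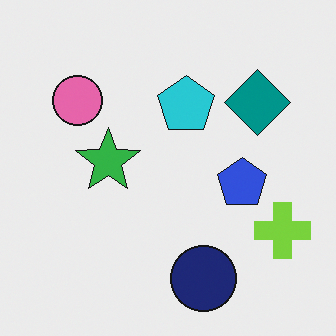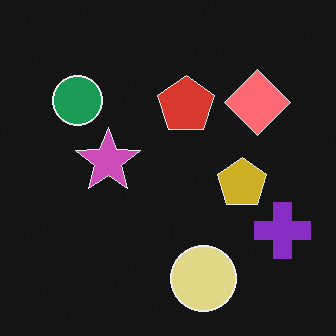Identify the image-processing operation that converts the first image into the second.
Color-inverted (negative).

The light background has become dark and every shape's color is its complement — a photographic negative.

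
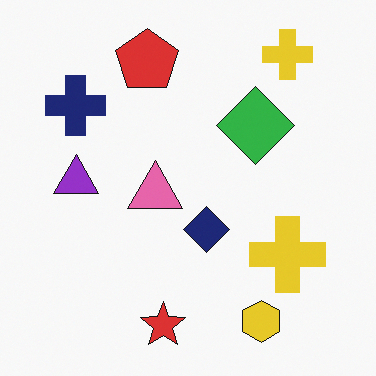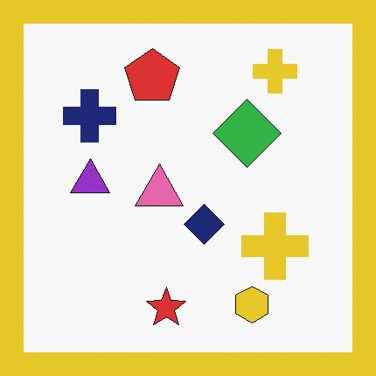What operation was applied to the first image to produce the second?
It was framed with a yellow border.

A solid yellow frame runs around the edge of the second image, with the content slightly shrunk inside it.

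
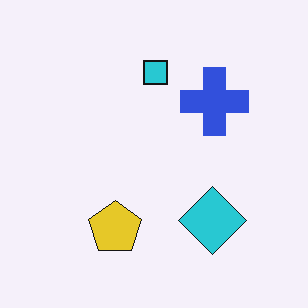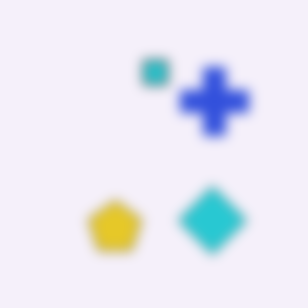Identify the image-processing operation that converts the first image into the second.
This is the original image heavily blurred.

Shape edges and outlines are uniformly softened across the whole image.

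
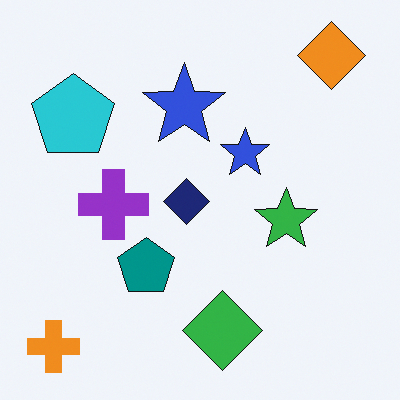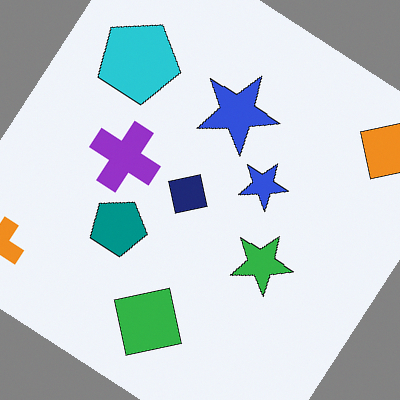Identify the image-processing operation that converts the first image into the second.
This is the original image rotated clockwise by a large amount — several tens of degrees.

Every shape is tilted by the same angle and the image corners show triangular fill wedges — a whole-image rotation by a non-right angle.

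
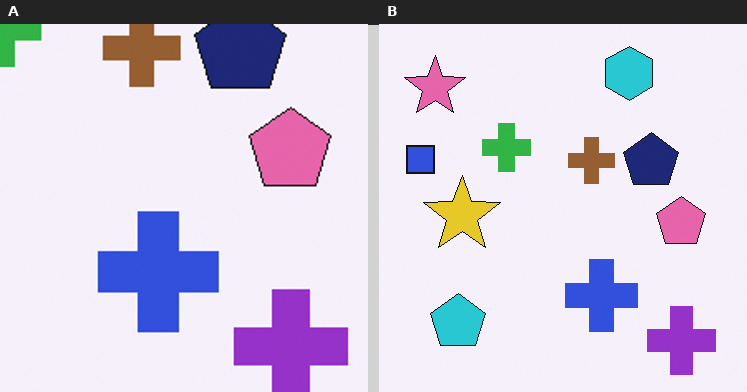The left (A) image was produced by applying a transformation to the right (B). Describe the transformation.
It was cropped tightly and scaled back up.

The visible shapes are larger and the field of view is narrower; shapes near the original edges may be partly or wholly outside the frame — a crop-and-rescale.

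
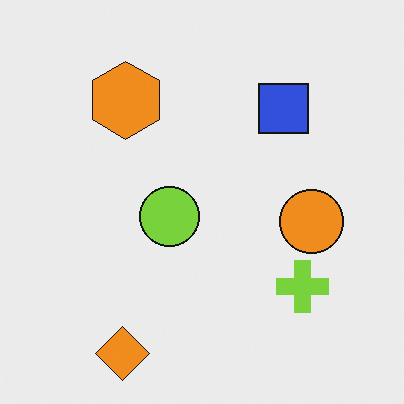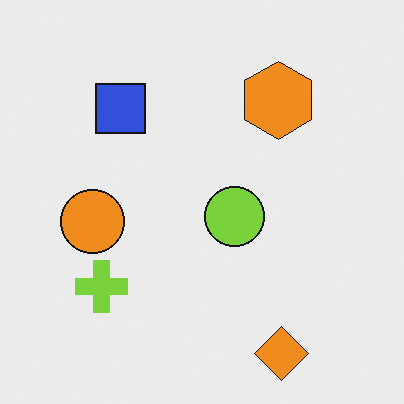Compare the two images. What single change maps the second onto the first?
It was flipped horizontally (left ↔ right).

The orange circle is in the left of the second image and the right of the first — shapes on opposite sides of the vertical midline have swapped in a mirror flip.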